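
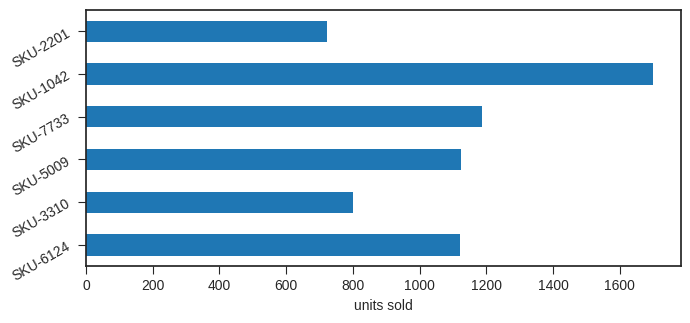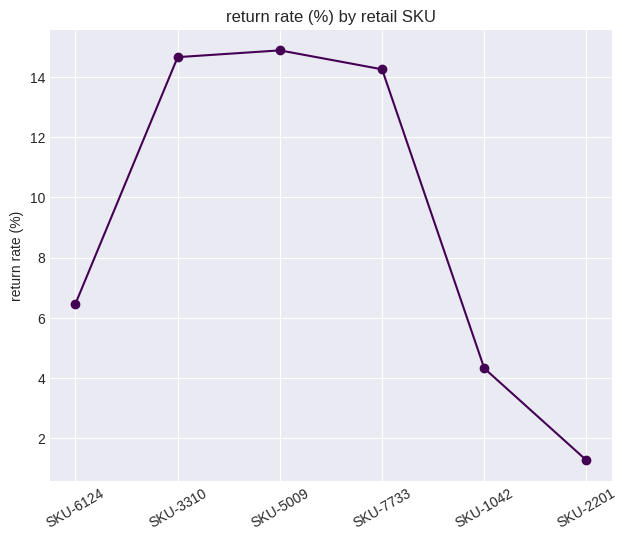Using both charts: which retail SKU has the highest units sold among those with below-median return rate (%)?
Chart 2 median return rate (%) ≈ 10; below-median retail SKUs: SKU-6124, SKU-1042, SKU-2201. Among those, SKU-1042 has the highest units sold (≈ 1600).

SKU-1042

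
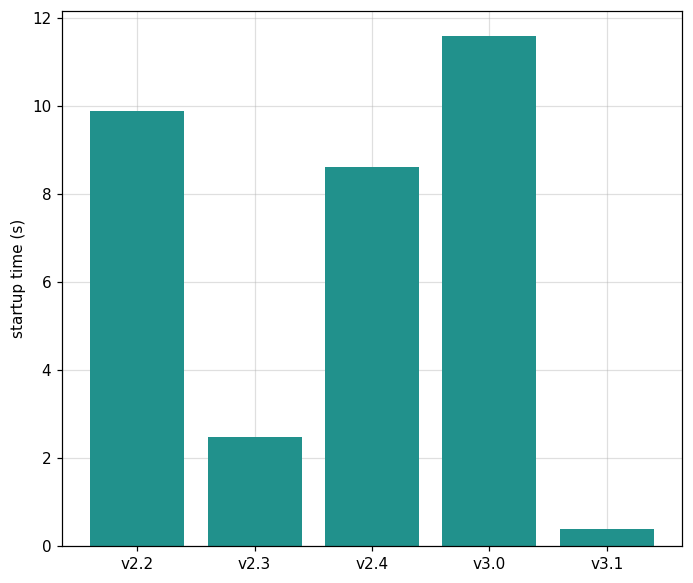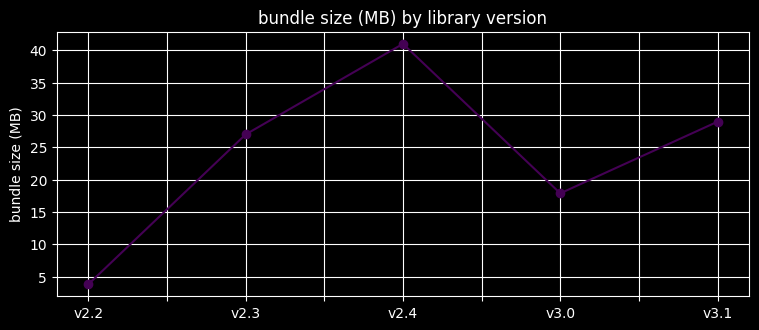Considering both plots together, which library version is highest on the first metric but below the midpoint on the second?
Chart 2 median bundle size (MB) ≈ 25; below-median library versions: v2.2, v3.0. Among those, v3.0 has the highest startup time (s) (≈ 12).

v3.0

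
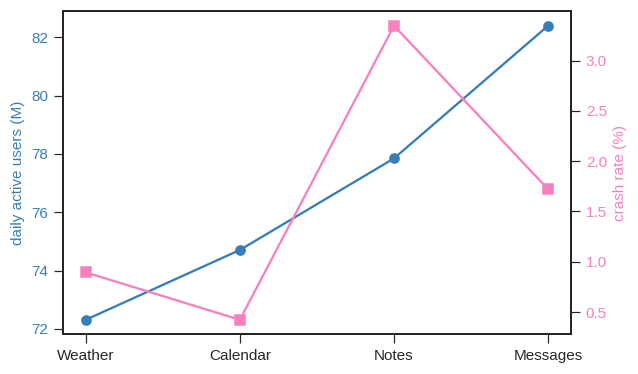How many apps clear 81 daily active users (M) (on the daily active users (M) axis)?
Above 81: Messages.

1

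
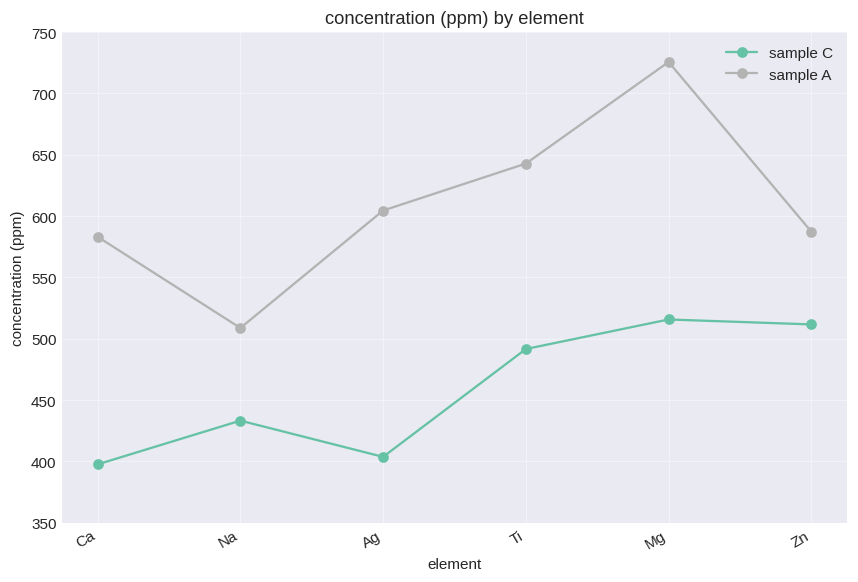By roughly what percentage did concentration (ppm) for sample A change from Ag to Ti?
Ag ≈ 600, Ti ≈ 650; (650 − 600) / 600 ≈ +8.3%.

≈ +8.3%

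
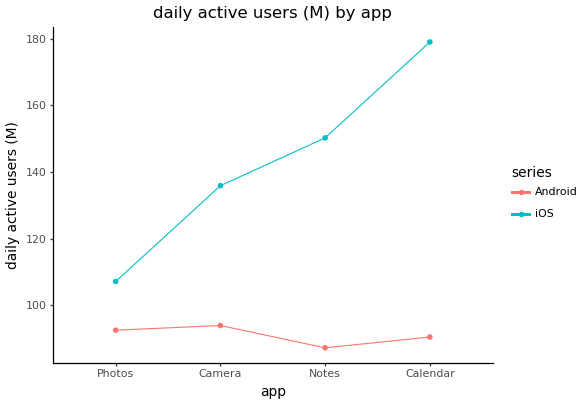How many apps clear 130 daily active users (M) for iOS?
3

Above 130: Camera, Notes, Calendar.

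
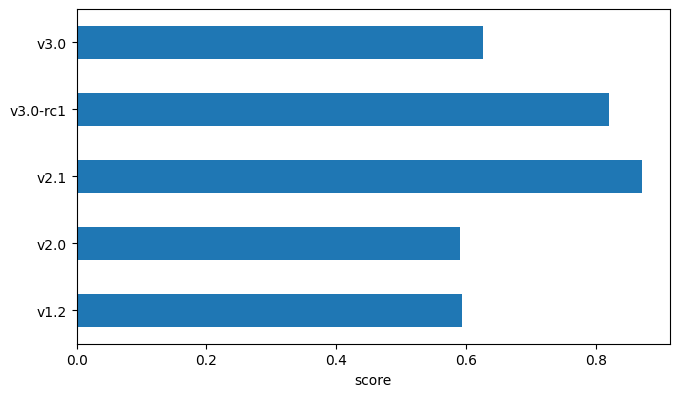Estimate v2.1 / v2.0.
≈ 1.5×

v2.1 ≈ 0.9, v2.0 ≈ 0.6; 0.9/0.6 ≈ 1.5.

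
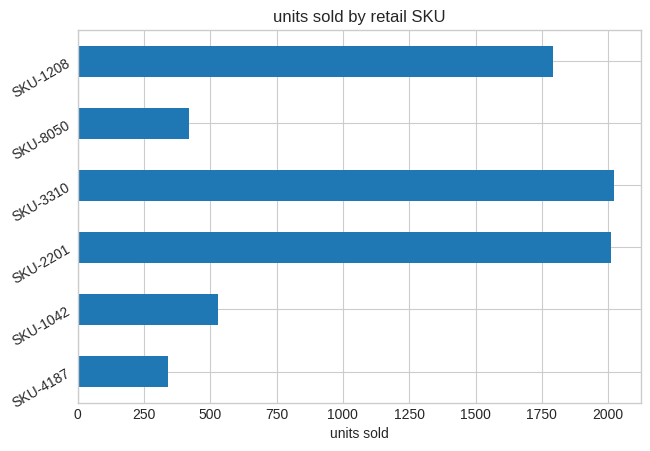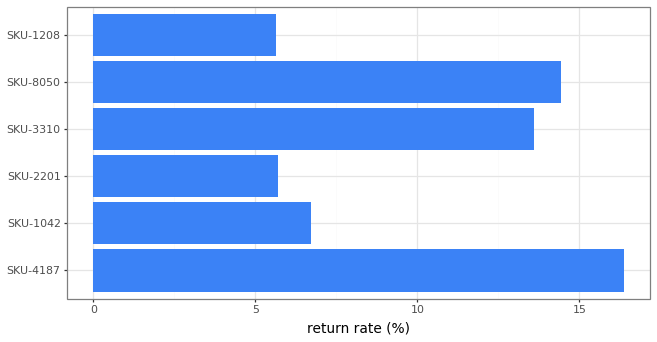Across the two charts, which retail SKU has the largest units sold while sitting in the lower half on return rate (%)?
SKU-2201

Chart 2 median return rate (%) ≈ 10; below-median retail SKUs: SKU-1042, SKU-2201, SKU-1208. Among those, SKU-2201 has the highest units sold (≈ 2000).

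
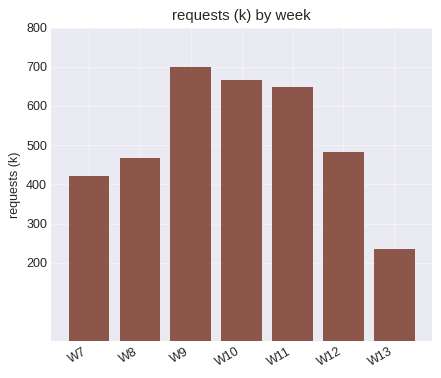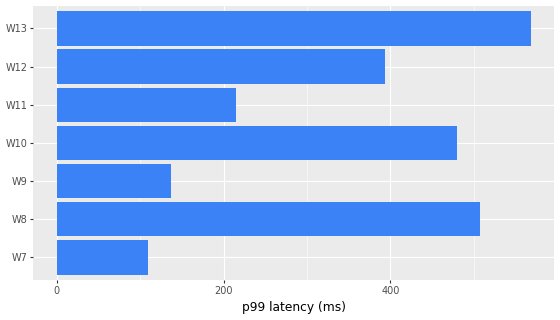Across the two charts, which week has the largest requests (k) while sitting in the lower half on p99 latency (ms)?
W9

Chart 2 median p99 latency (ms) ≈ 400; below-median weeks: W7, W9, W11. Among those, W9 has the highest requests (k) (≈ 700).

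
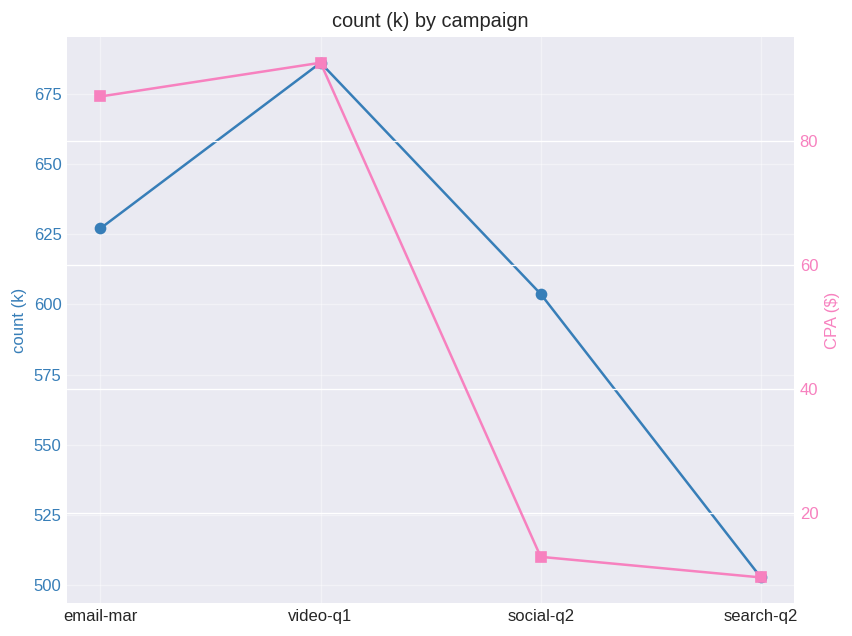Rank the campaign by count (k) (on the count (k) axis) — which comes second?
email-mar

Top 3 (on the count (k) axis): video-q1 ≈ 680, email-mar ≈ 620, social-q2 ≈ 600.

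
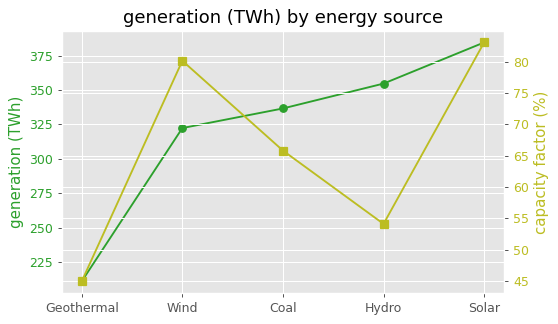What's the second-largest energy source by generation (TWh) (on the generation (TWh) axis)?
Hydro

Top 3 (on the generation (TWh) axis): Solar ≈ 380, Hydro ≈ 360, Coal ≈ 340.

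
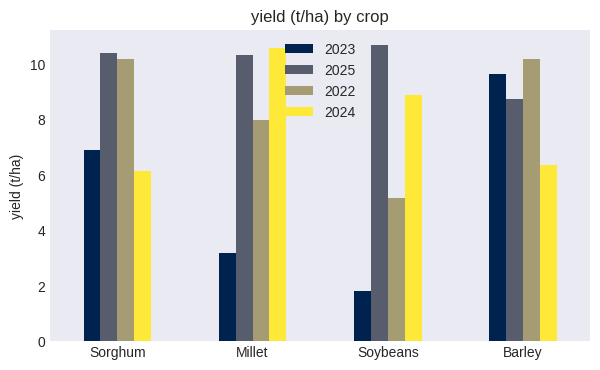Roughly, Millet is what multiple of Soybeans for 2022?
≈ 1.6×

Millet ≈ 8, Soybeans ≈ 5; 8/5 ≈ 1.6.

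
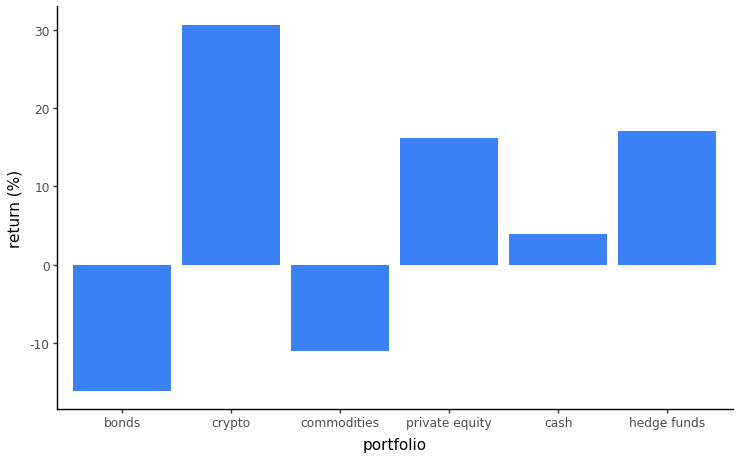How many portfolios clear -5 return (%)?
Above -5: crypto, private equity, cash, hedge funds.

4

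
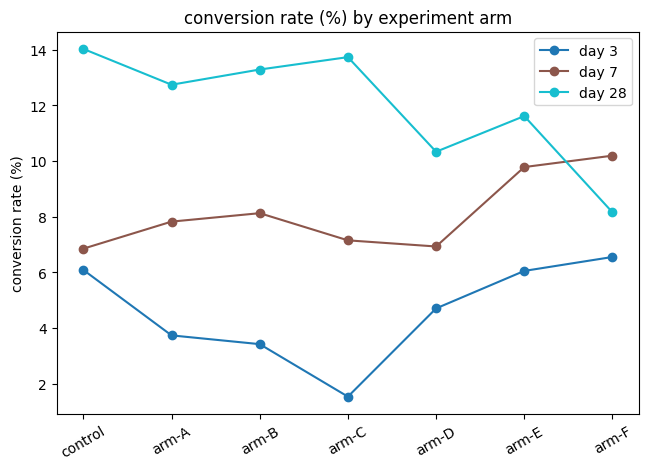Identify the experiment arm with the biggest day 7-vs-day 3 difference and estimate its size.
arm-C, ≈ 6 %

arm-C: day 7 ≈ 8, day 3 ≈ 2 → gap ≈ 6. Next-largest (arm-B) is only ≈ 4.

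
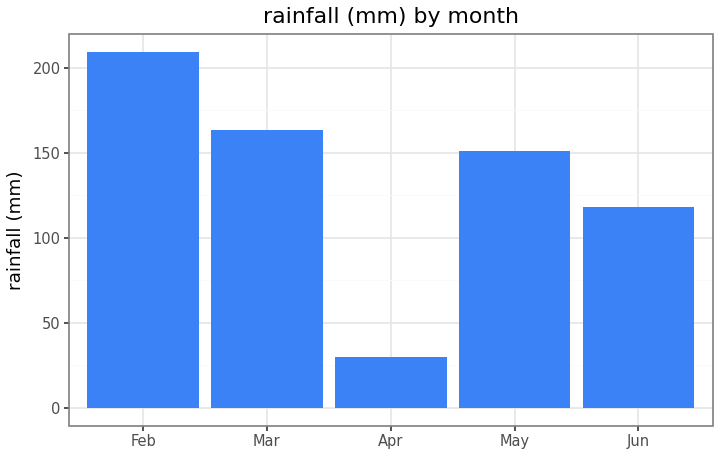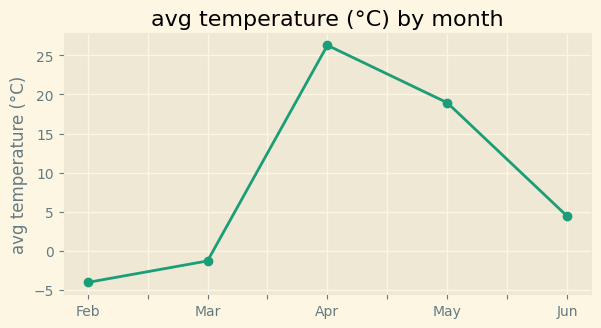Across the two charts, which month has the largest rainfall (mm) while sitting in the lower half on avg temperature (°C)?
Feb

Chart 2 median avg temperature (°C) ≈ 5; below-median months: Feb, Mar. Among those, Feb has the highest rainfall (mm) (≈ 200).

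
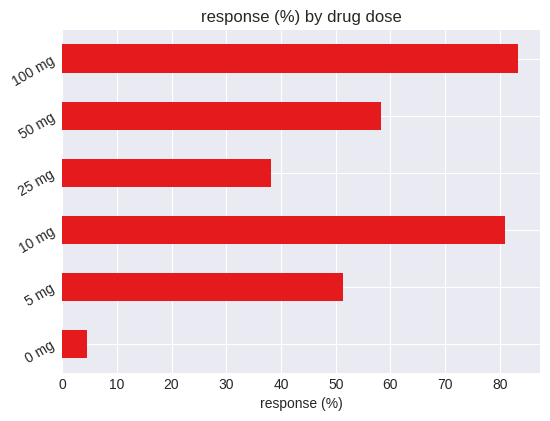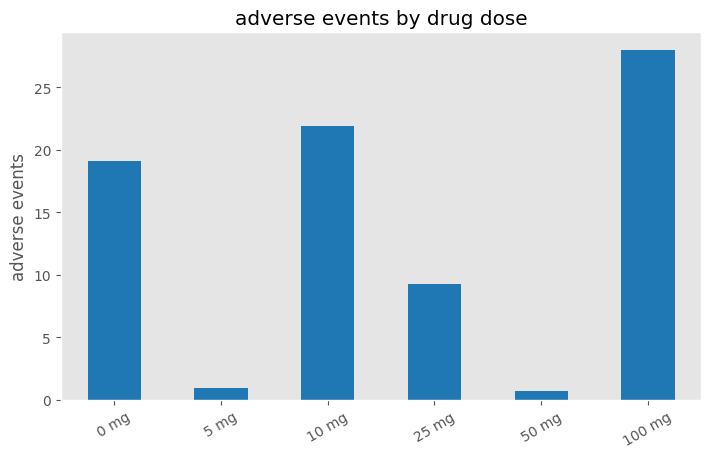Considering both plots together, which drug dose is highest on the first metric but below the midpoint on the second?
50 mg

Chart 2 median adverse events ≈ 15; below-median drug doses: 5 mg, 25 mg, 50 mg. Among those, 50 mg has the highest response (%) (≈ 60).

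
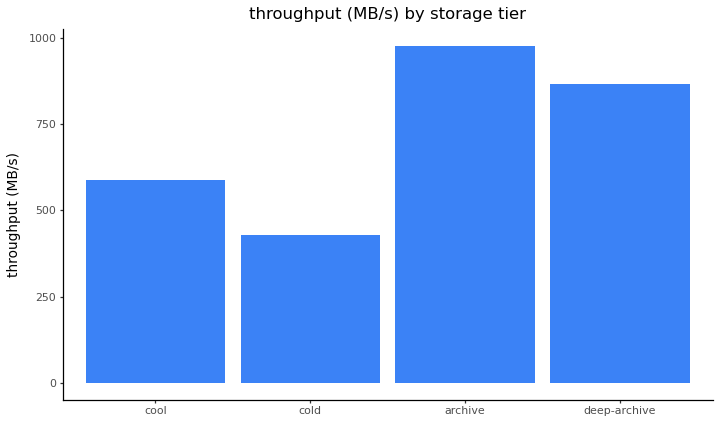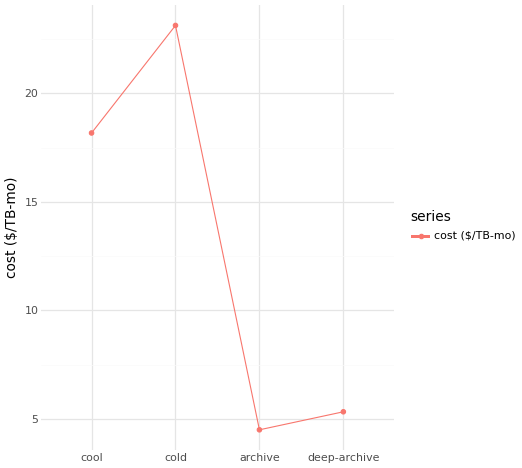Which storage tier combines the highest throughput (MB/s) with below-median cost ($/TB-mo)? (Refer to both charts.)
Chart 2 median cost ($/TB-mo) ≈ 10; below-median storage tiers: archive, deep-archive. Among those, archive has the highest throughput (MB/s) (≈ 1000).

archive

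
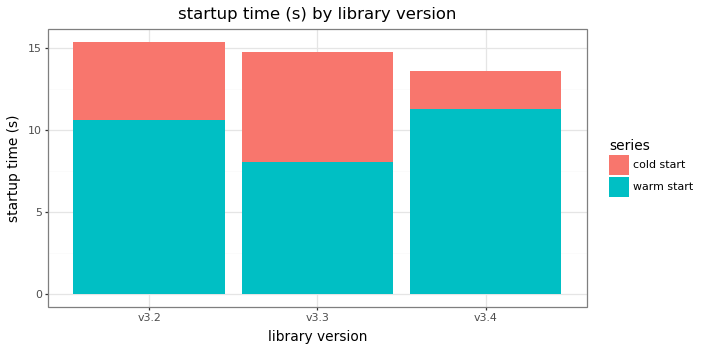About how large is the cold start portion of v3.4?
≈ 2

cold start top ≈ 14, bottom ≈ 12; segment ≈ 2.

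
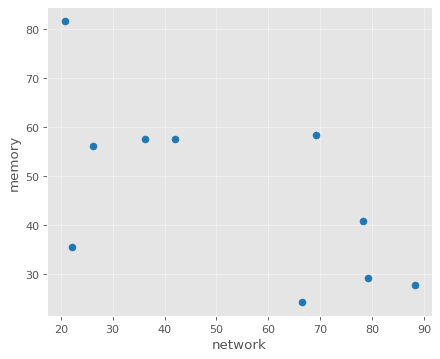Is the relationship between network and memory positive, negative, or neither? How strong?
Points are negatively correlated; moderate (|r| ≈ 0.6).

negative, moderate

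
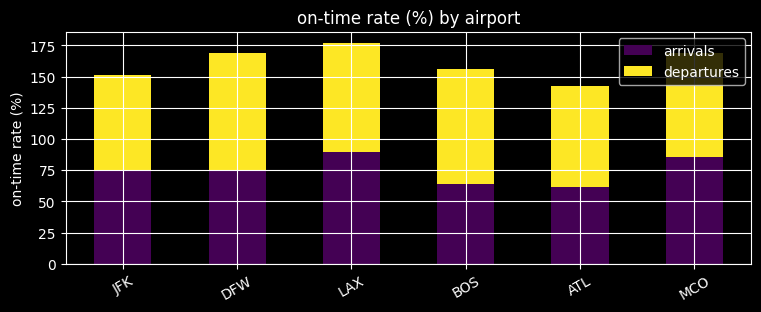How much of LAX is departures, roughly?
departures top ≈ 180, bottom ≈ 80; segment ≈ 100.

≈ 100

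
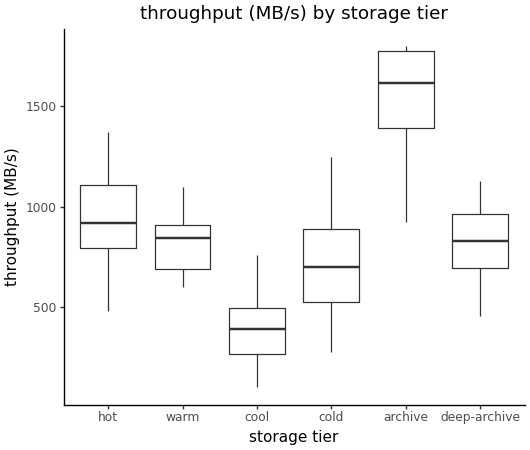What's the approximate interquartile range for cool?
≈ 200

Q3 ≈ 500, Q1 ≈ 300; IQR ≈ 200.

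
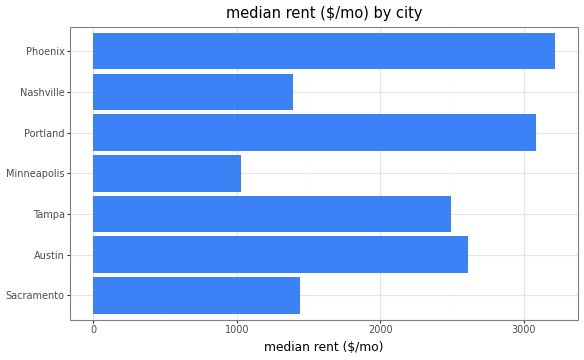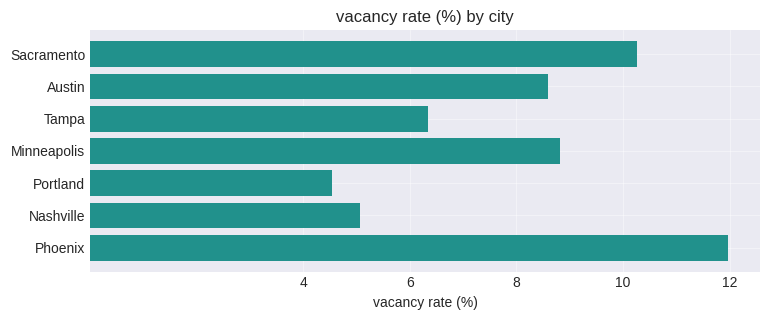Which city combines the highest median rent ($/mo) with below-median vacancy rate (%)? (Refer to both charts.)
Portland

Chart 2 median vacancy rate (%) ≈ 8; below-median cities: Tampa, Portland, Nashville. Among those, Portland has the highest median rent ($/mo) (≈ 3000).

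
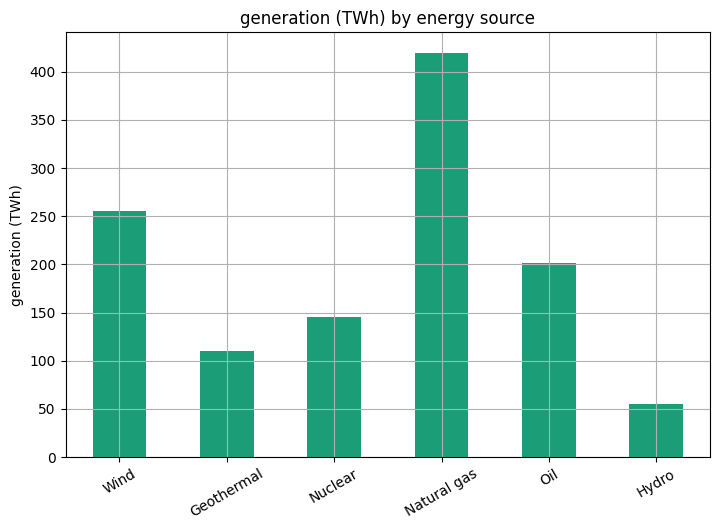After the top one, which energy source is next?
Wind

Top 3: Natural gas ≈ 400, Wind ≈ 250, Oil ≈ 200.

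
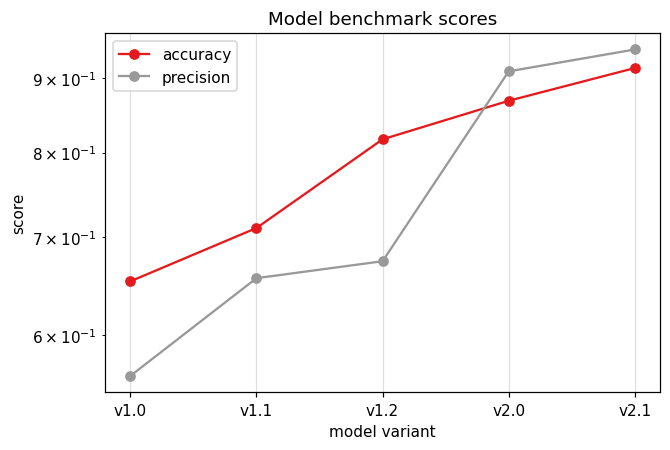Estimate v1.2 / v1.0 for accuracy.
v1.2 ≈ 0.80, v1.0 ≈ 0.65; 0.80/0.65 ≈ 1.23.

≈ 1.23×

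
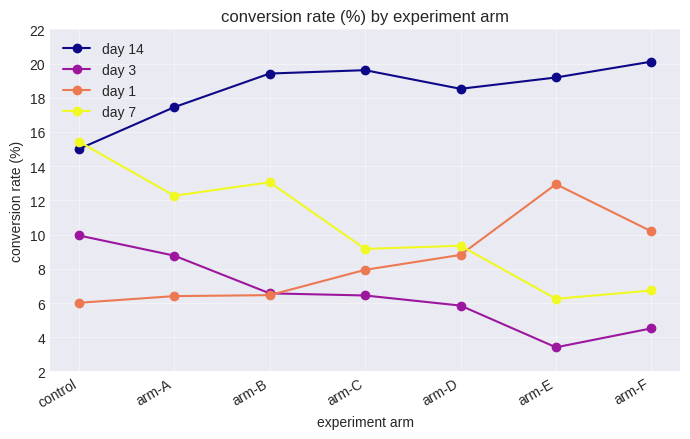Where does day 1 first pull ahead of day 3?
arm-B: day 1 ≈ 6 vs day 3 ≈ 6 (not yet); arm-C: day 1 ≈ 8 vs day 3 ≈ 6 (first crossover).

arm-C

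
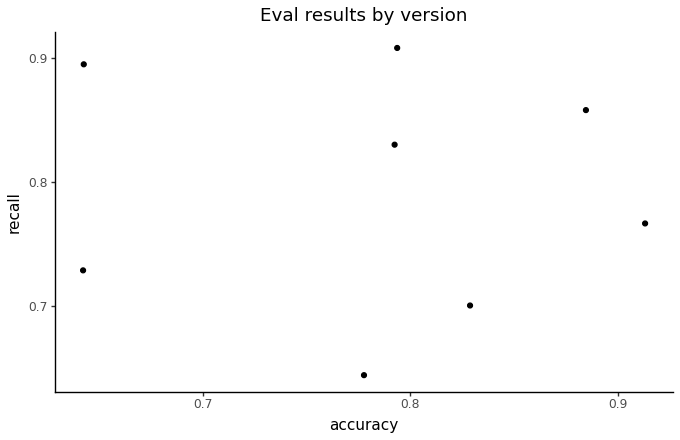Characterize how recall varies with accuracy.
no clear correlation

Points are roughly uncorrelated; weak (|r| ≈ 0.1).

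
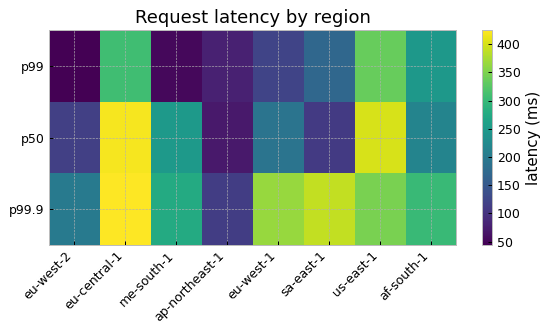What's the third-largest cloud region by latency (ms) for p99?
Top 4 for p99: us-east-1 ≈ 350, eu-central-1 ≈ 300, af-south-1 ≈ 250, sa-east-1 ≈ 150.

af-south-1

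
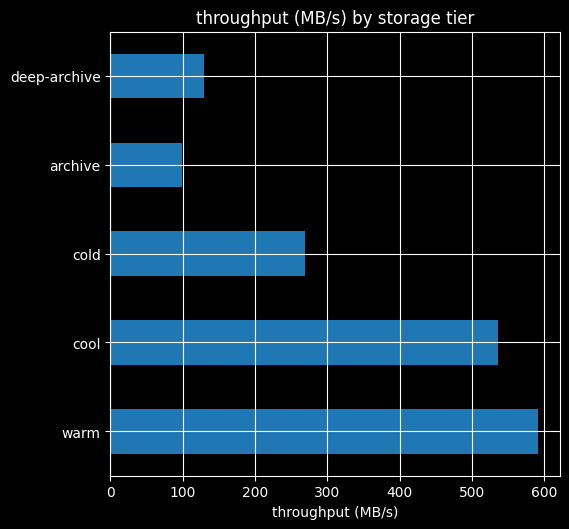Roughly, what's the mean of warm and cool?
(600 + 550) / 2 ≈ 575.

≈ 575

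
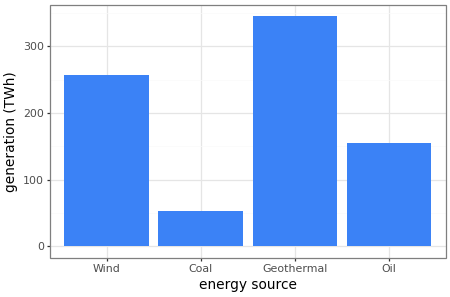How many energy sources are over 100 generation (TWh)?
3

Above 100: Wind, Geothermal, Oil.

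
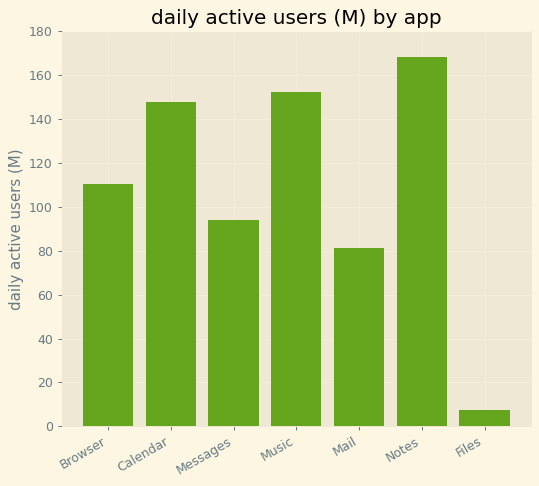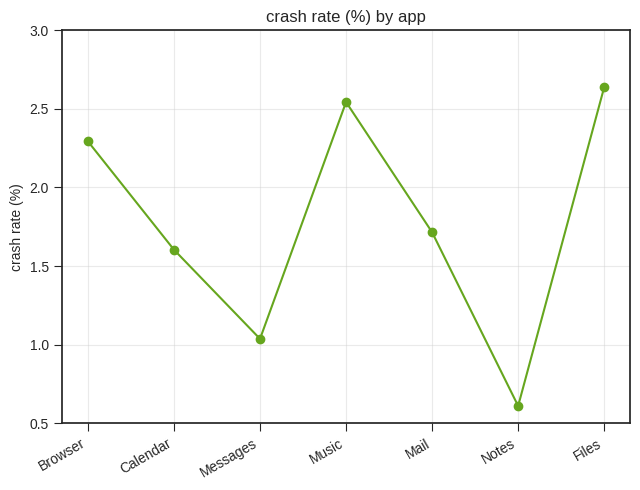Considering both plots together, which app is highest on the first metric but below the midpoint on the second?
Chart 2 median crash rate (%) ≈ 1.5; below-median apps: Calendar, Messages, Notes. Among those, Notes has the highest daily active users (M) (≈ 160).

Notes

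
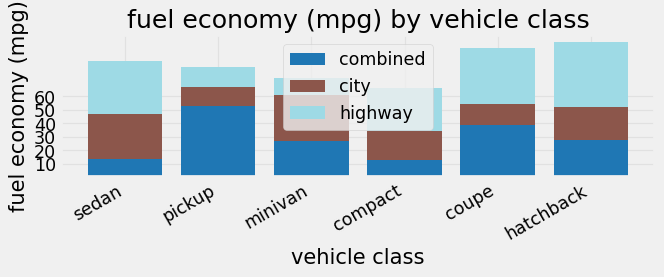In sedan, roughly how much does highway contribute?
highway top ≈ 90, bottom ≈ 50; segment ≈ 40.

≈ 40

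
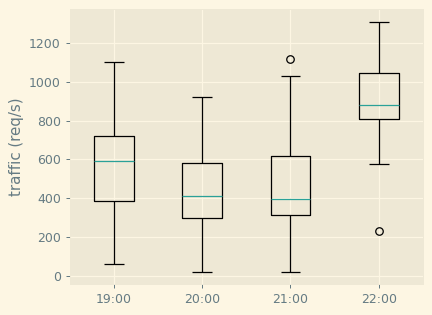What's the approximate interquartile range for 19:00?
Q3 ≈ 700, Q1 ≈ 400; IQR ≈ 300.

≈ 300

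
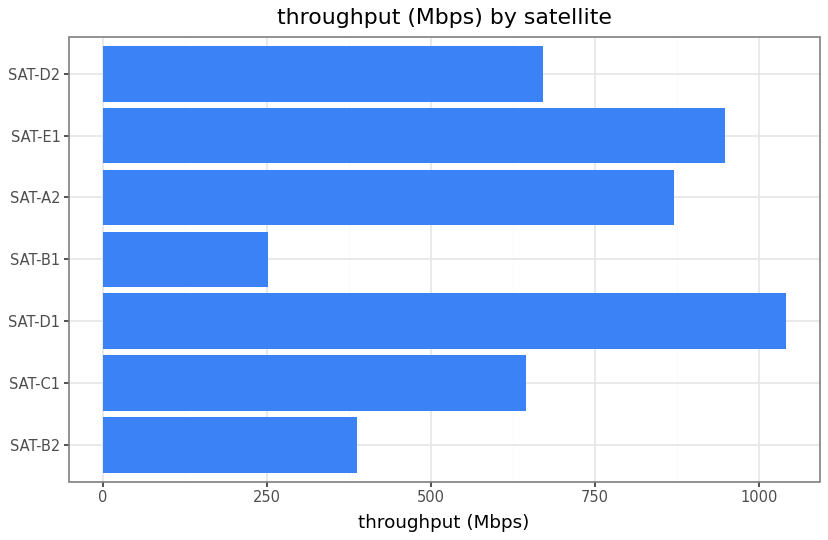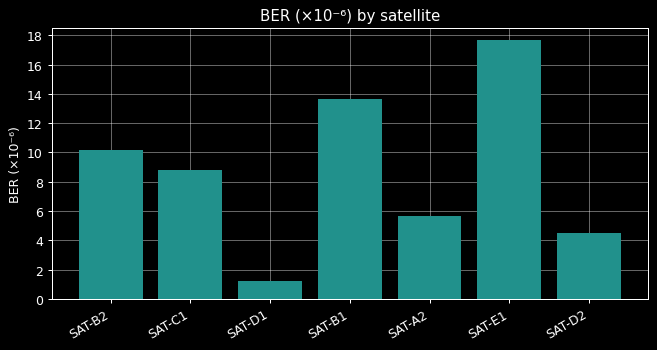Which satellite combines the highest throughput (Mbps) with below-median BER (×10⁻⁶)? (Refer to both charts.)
SAT-D1

Chart 2 median BER (×10⁻⁶) ≈ 8; below-median satellites: SAT-D1, SAT-A2, SAT-D2. Among those, SAT-D1 has the highest throughput (Mbps) (≈ 1000).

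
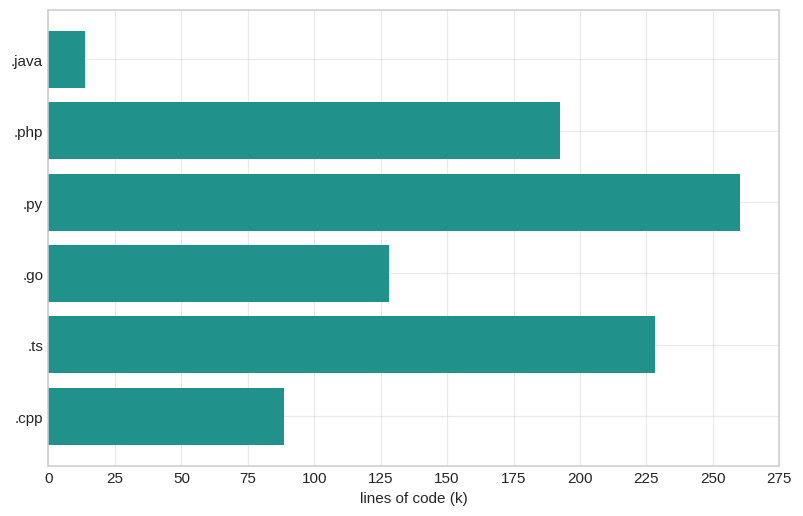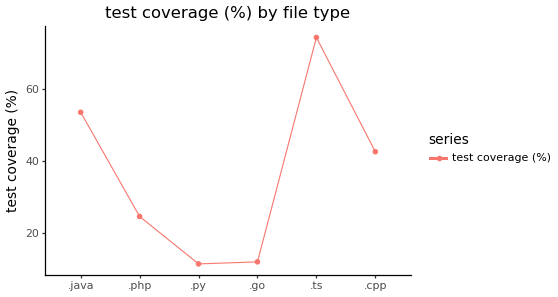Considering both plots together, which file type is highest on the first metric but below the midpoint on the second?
.py

Chart 2 median test coverage (%) ≈ 30; below-median file types: .php, .py, .go. Among those, .py has the highest lines of code (k) (≈ 250).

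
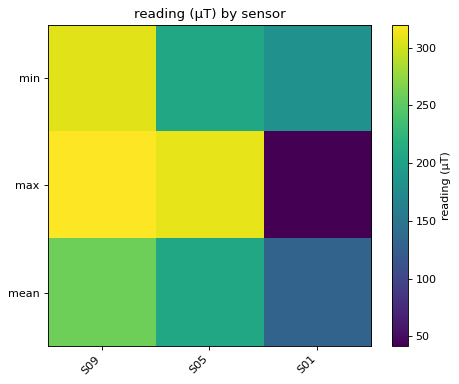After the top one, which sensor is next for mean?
S05

Top 3 for mean: S09 ≈ 250, S05 ≈ 200, S01 ≈ 125.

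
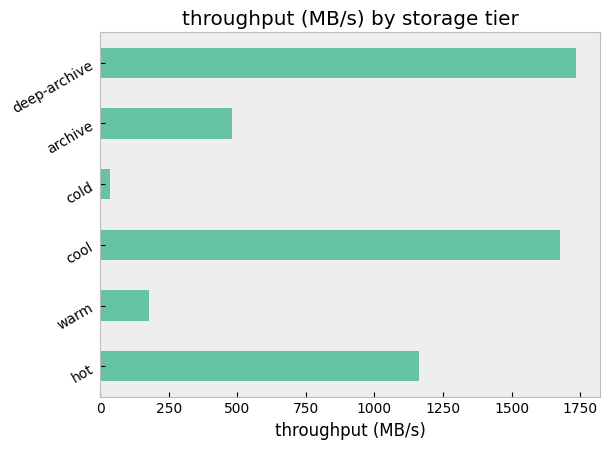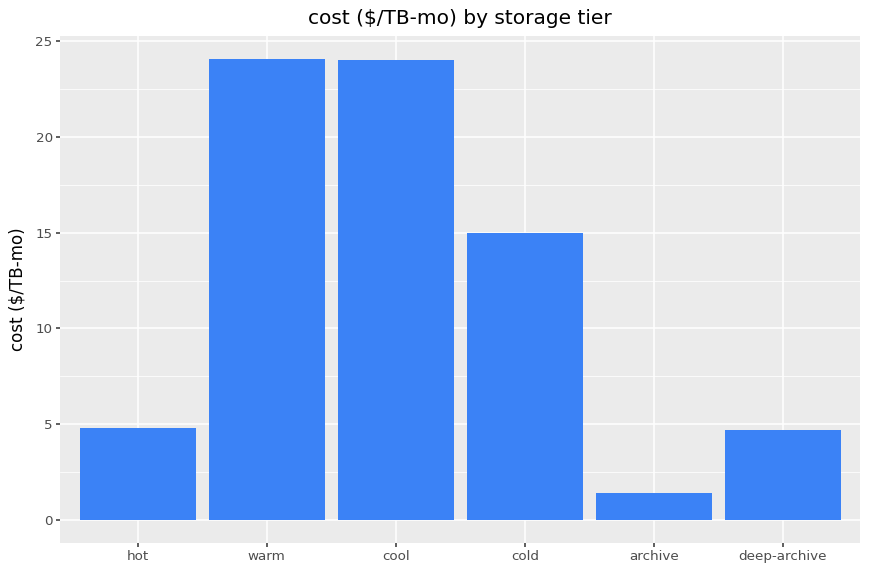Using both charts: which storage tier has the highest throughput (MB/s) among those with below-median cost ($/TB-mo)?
deep-archive

Chart 2 median cost ($/TB-mo) ≈ 10; below-median storage tiers: hot, archive, deep-archive. Among those, deep-archive has the highest throughput (MB/s) (≈ 1800).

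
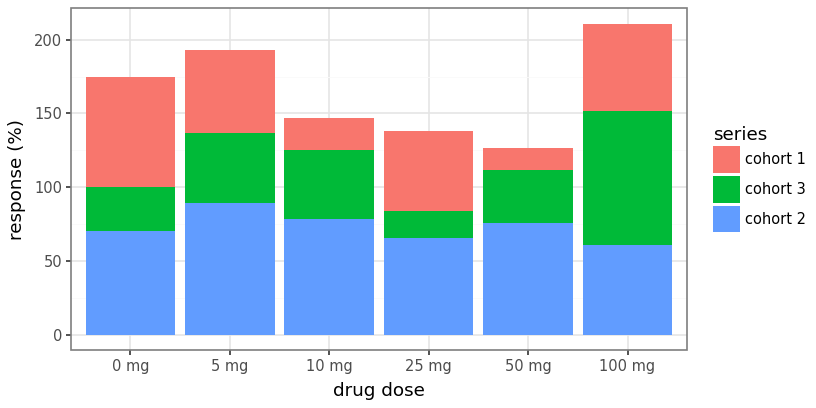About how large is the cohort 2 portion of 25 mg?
≈ 60

cohort 2 top ≈ 60, bottom ≈ 0; segment ≈ 60.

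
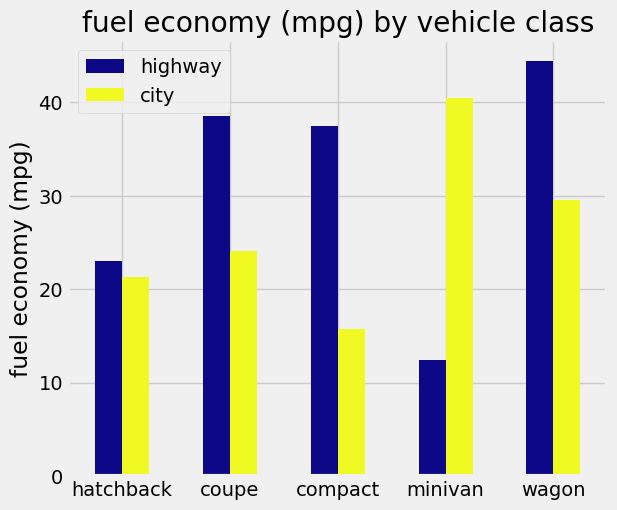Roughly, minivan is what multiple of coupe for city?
minivan ≈ 40, coupe ≈ 25; 40/25 ≈ 1.6.

≈ 1.6×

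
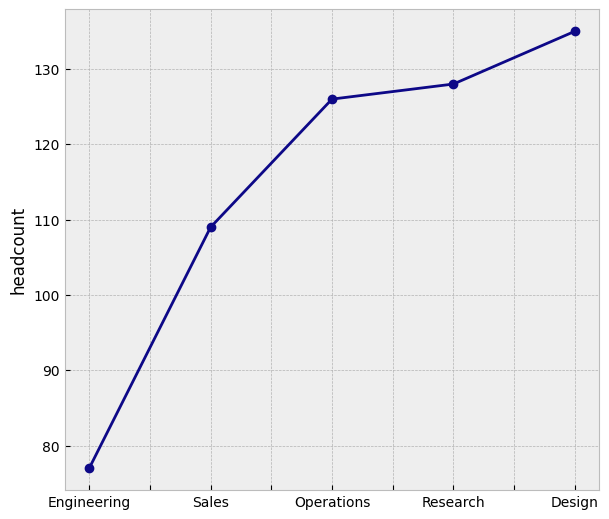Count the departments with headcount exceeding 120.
3

Above 120: Operations, Research, Design.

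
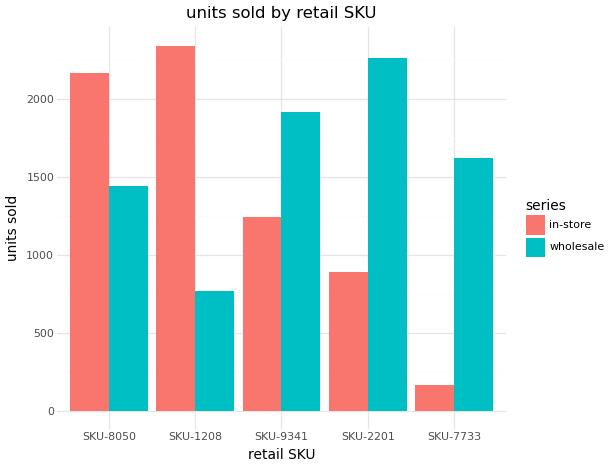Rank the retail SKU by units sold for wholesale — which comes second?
Top 3 for wholesale: SKU-2201 ≈ 2200, SKU-9341 ≈ 2000, SKU-7733 ≈ 1600.

SKU-9341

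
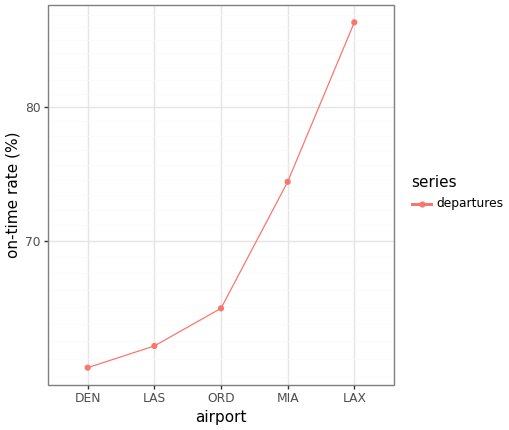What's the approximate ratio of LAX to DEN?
≈ 1.42×

LAX ≈ 85, DEN ≈ 60; 85/60 ≈ 1.42.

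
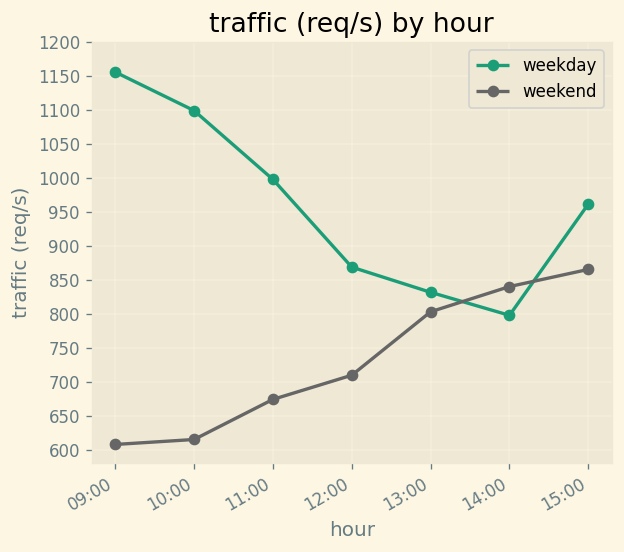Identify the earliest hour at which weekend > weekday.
13:00: weekend ≈ 800 vs weekday ≈ 850 (not yet); 14:00: weekend ≈ 850 vs weekday ≈ 800 (first crossover).

14:00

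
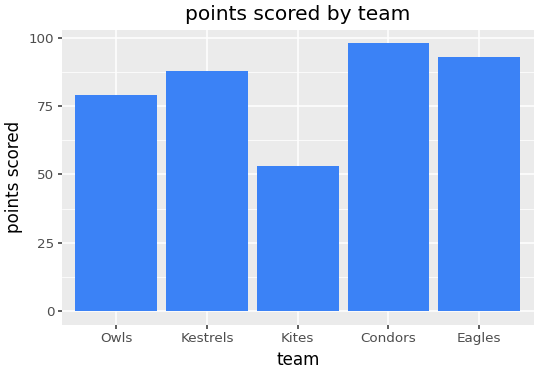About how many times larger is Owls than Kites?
≈ 1.6×

Owls ≈ 80, Kites ≈ 50; 80/50 ≈ 1.6.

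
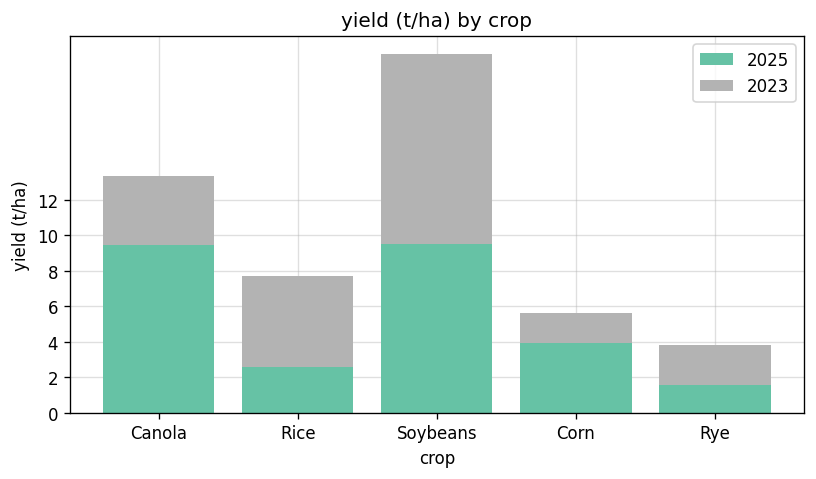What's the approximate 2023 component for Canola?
2023 top ≈ 14, bottom ≈ 10; segment ≈ 4.

≈ 4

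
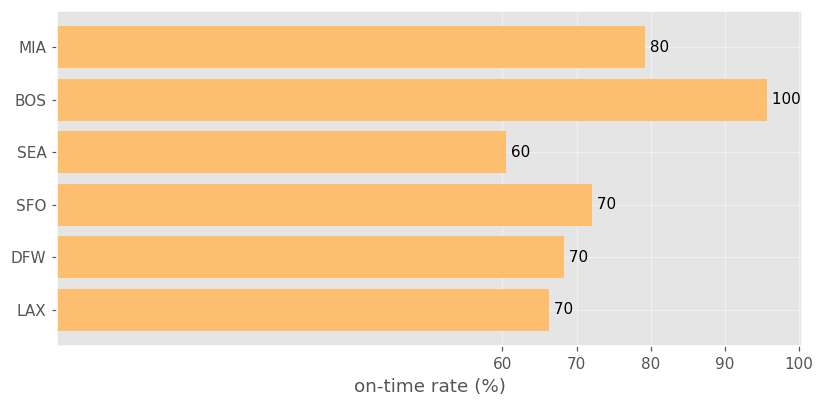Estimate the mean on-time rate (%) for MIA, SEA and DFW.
≈ 70

(80 + 60 + 70) / 3 ≈ 70.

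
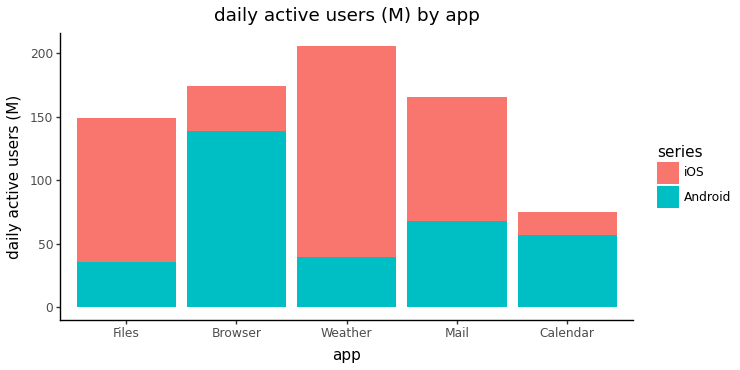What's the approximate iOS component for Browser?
≈ 40

iOS top ≈ 180, bottom ≈ 140; segment ≈ 40.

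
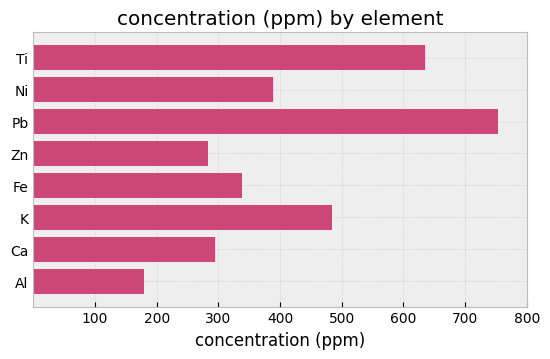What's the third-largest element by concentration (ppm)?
Top 4: Pb ≈ 800, Ti ≈ 600, K ≈ 500, Ni ≈ 400.

K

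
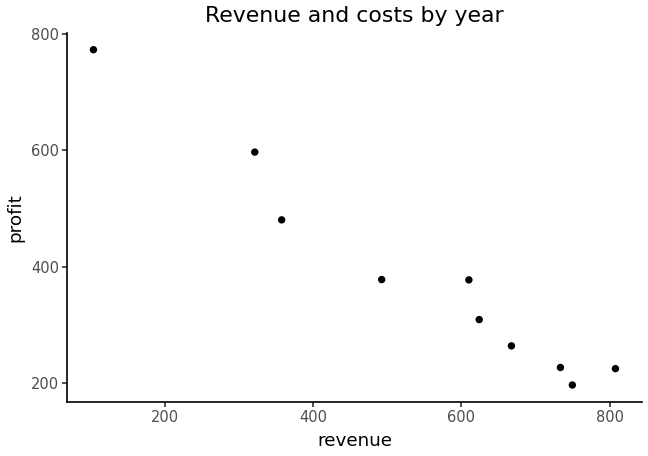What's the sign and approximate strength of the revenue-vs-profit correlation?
negative, strong

Points are negatively correlated; strong (|r| ≈ 1.0).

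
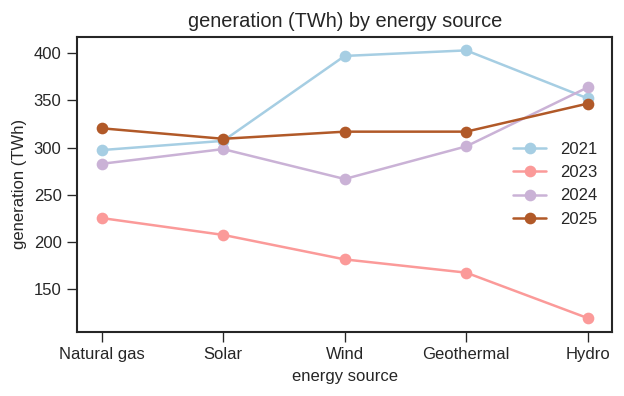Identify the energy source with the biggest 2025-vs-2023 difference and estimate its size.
Hydro: 2025 ≈ 350, 2023 ≈ 125 → gap ≈ 225. Next-largest (Geothermal) is only ≈ 150.

Hydro, ≈ 225 TWh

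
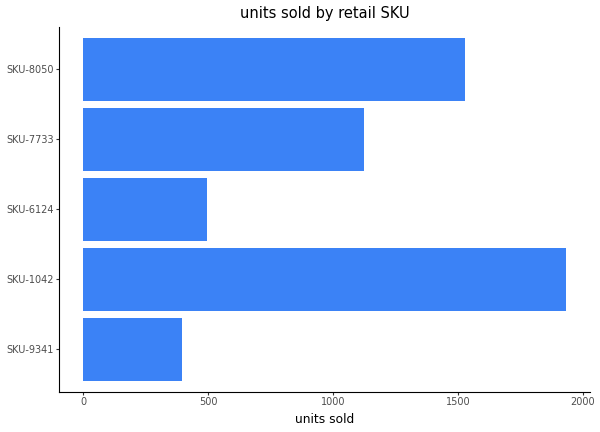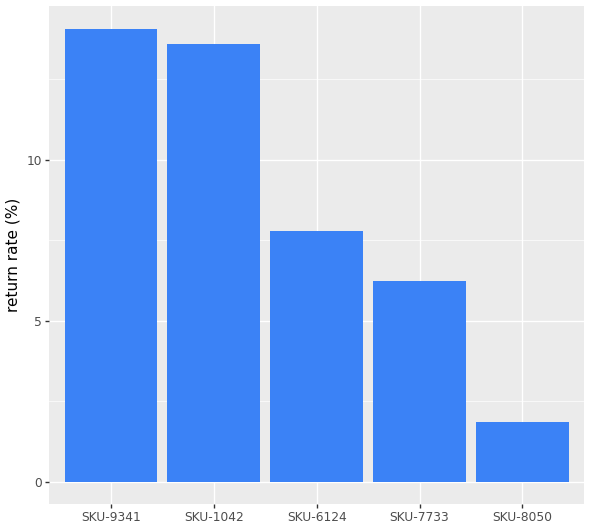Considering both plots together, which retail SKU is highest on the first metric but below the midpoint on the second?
Chart 2 median return rate (%) ≈ 8; below-median retail SKUs: SKU-7733, SKU-8050. Among those, SKU-8050 has the highest units sold (≈ 1600).

SKU-8050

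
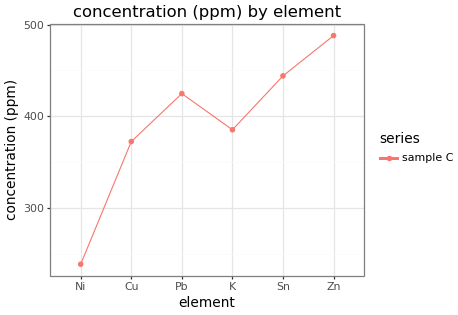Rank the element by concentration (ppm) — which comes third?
Pb

Top 4: Zn ≈ 500, Sn ≈ 450, Pb ≈ 425, K ≈ 375.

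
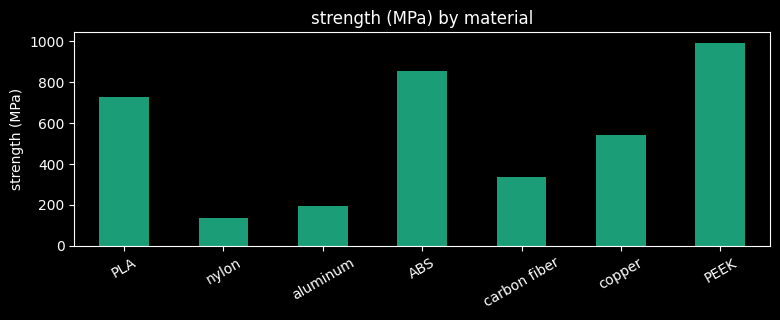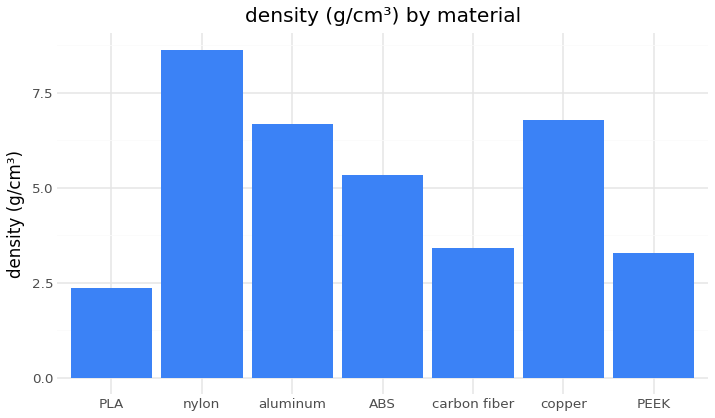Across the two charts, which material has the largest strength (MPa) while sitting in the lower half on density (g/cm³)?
Chart 2 median density (g/cm³) ≈ 5; below-median materials: PLA, carbon fiber, PEEK. Among those, PEEK has the highest strength (MPa) (≈ 1000).

PEEK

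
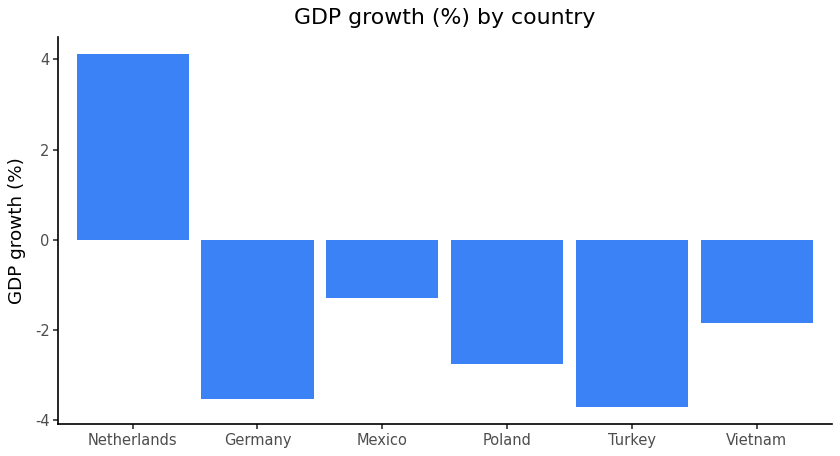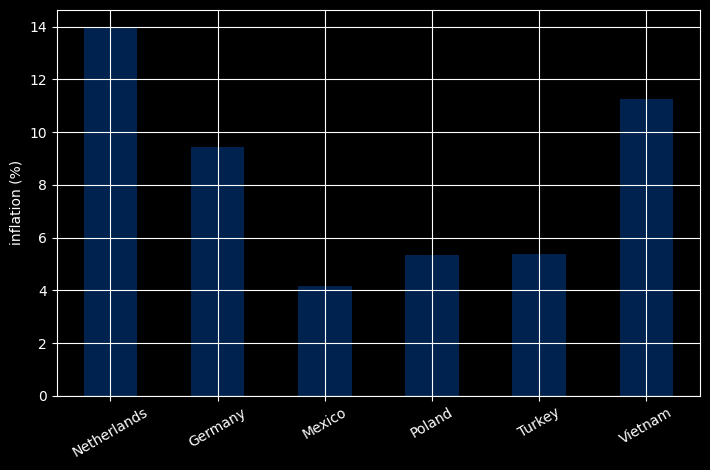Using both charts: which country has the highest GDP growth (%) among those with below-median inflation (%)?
Mexico

Chart 2 median inflation (%) ≈ 8; below-median countries: Mexico, Poland, Turkey. Among those, Mexico has the highest GDP growth (%) (≈ -1.5).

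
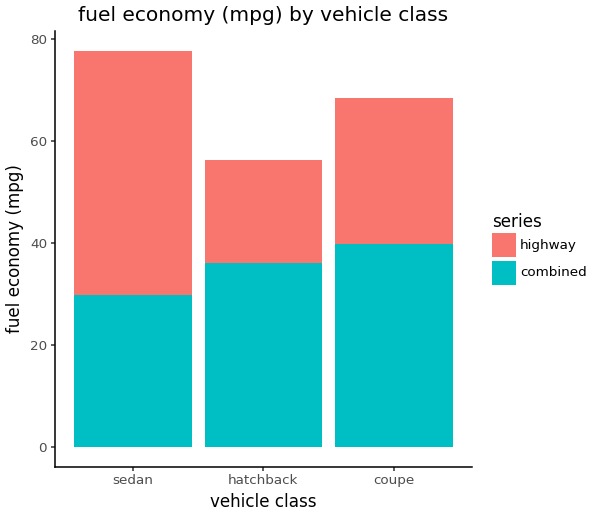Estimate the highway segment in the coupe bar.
≈ 30

highway top ≈ 70, bottom ≈ 40; segment ≈ 30.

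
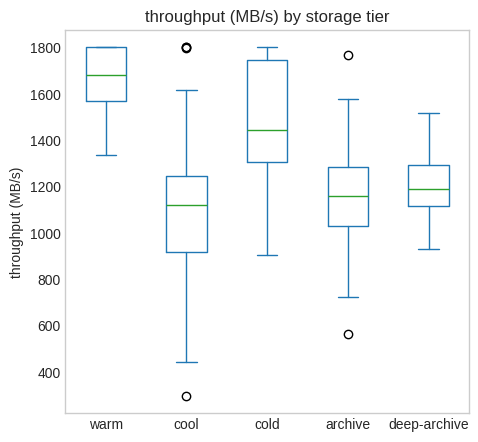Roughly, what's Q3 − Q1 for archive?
≈ 250

Q3 ≈ 1300, Q1 ≈ 1050; IQR ≈ 250.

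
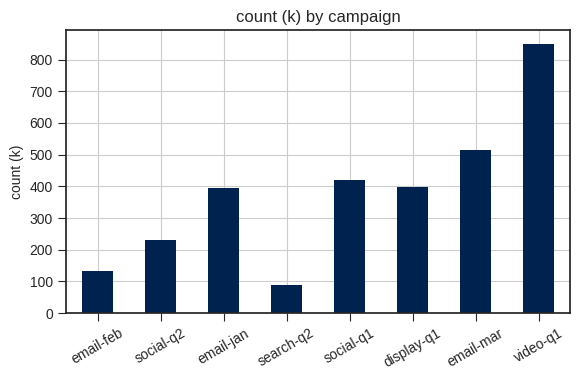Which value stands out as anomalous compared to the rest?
video-q1

video-q1 ≈ 800; the rest sit between ≈ 100 and ≈ 500.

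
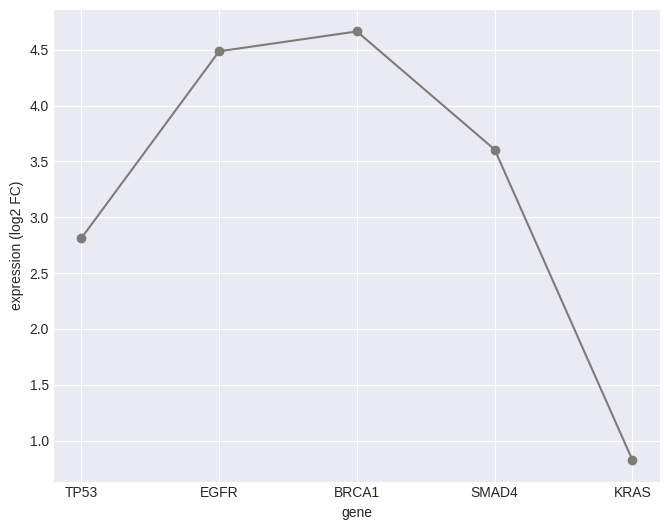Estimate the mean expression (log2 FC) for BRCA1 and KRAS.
(4.5 + 1.0) / 2 ≈ 2.75.

≈ 2.75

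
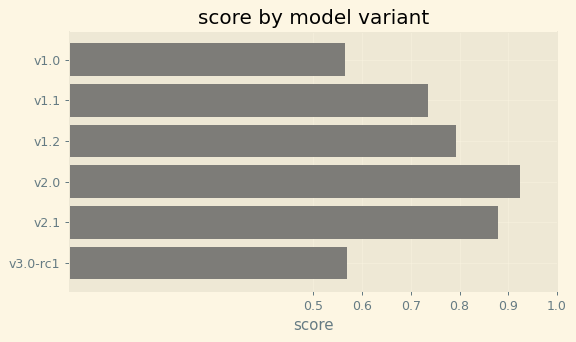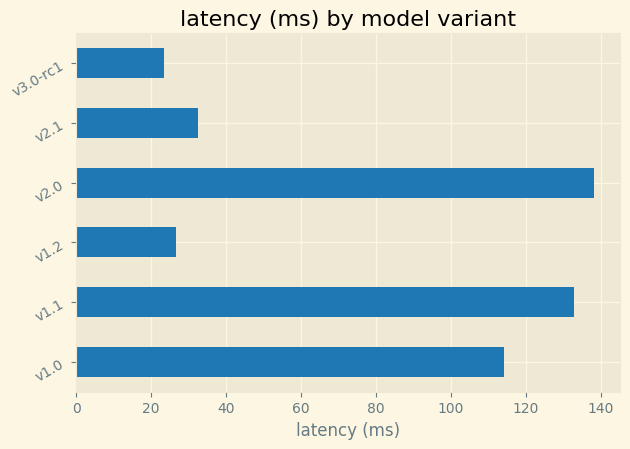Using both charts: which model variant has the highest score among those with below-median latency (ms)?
Chart 2 median latency (ms) ≈ 80; below-median model variants: v1.2, v2.1, v3.0-rc1. Among those, v2.1 has the highest score (≈ 0.9).

v2.1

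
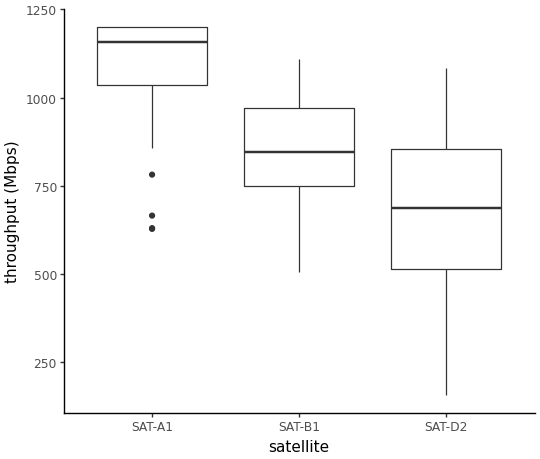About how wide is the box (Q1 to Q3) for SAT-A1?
Q3 ≈ 1200, Q1 ≈ 1050; IQR ≈ 150.

≈ 150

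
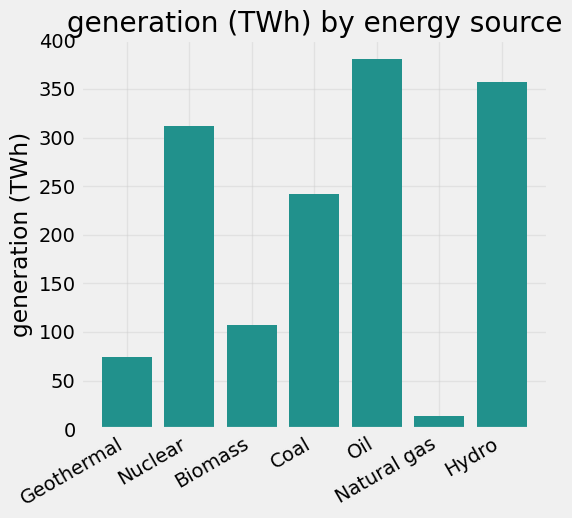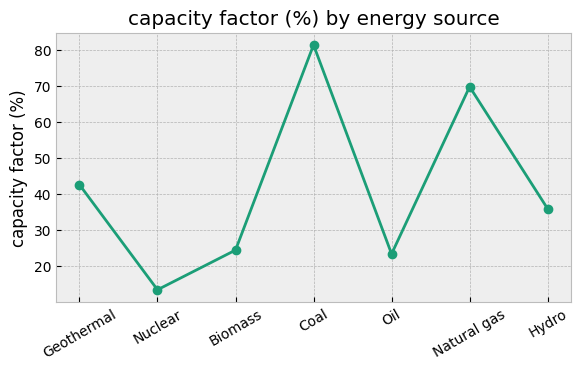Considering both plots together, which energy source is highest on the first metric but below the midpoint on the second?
Chart 2 median capacity factor (%) ≈ 40; below-median energy sources: Nuclear, Biomass, Oil. Among those, Oil has the highest generation (TWh) (≈ 400).

Oil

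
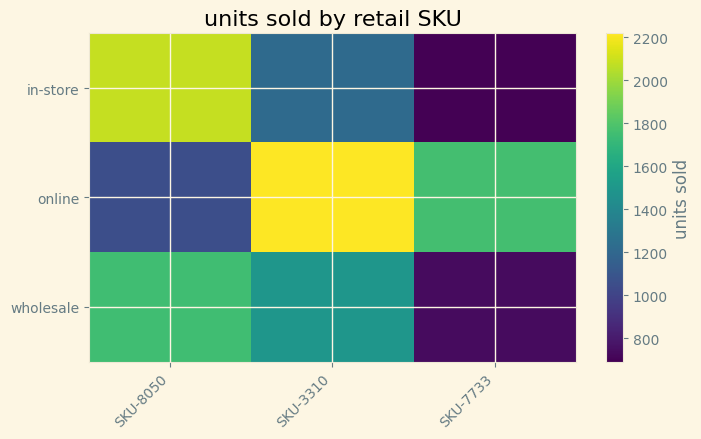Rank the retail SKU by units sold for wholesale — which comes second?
Top 3 for wholesale: SKU-8050 ≈ 1800, SKU-3310 ≈ 1400, SKU-7733 ≈ 800.

SKU-3310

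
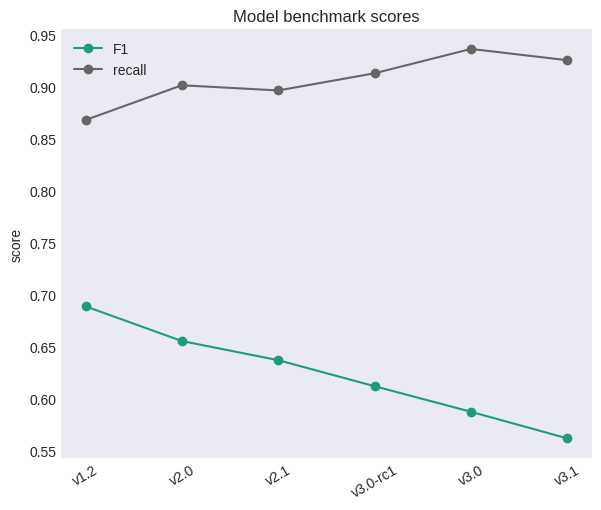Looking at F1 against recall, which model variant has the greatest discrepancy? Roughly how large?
v3.1: F1 ≈ 0.55, recall ≈ 0.95 → gap ≈ 0.40. Next-largest (v3.0) is only ≈ 0.35.

v3.1, ≈ 0.40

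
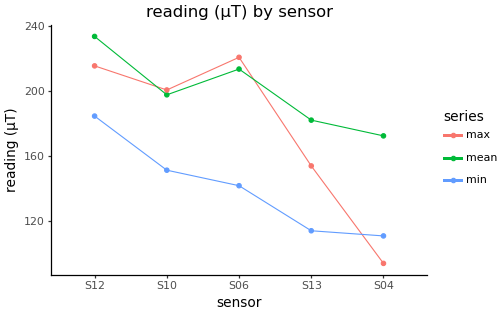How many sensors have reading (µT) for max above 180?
Above 180: S12, S10, S06.

3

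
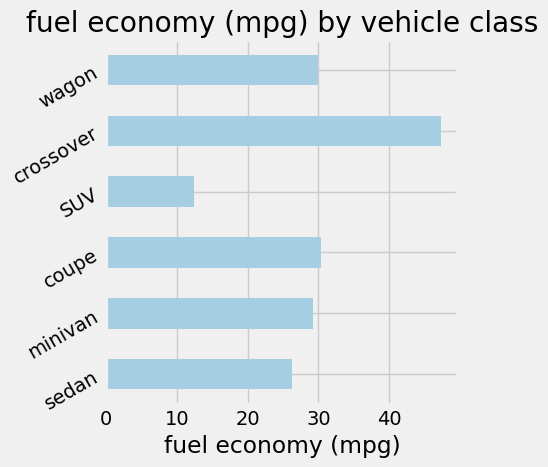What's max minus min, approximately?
≈ 35

Max crossover ≈ 45, min SUV ≈ 10; range ≈ 35.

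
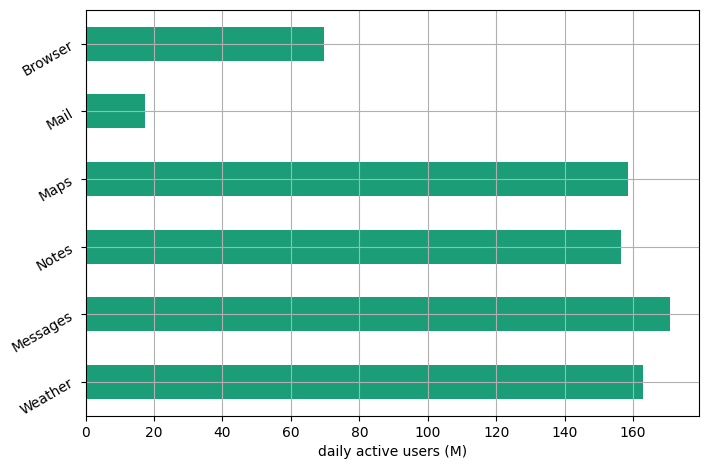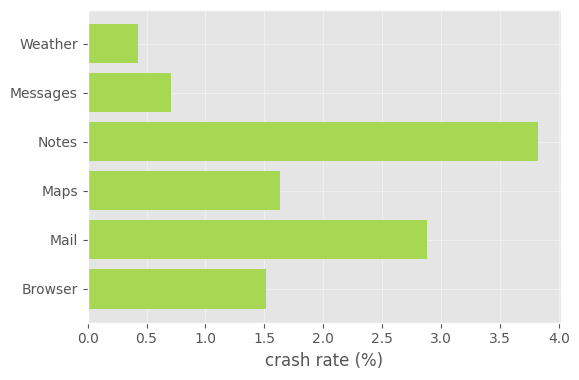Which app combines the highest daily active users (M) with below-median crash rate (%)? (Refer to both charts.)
Messages

Chart 2 median crash rate (%) ≈ 1.5; below-median apps: Weather, Messages, Browser. Among those, Messages has the highest daily active users (M) (≈ 180).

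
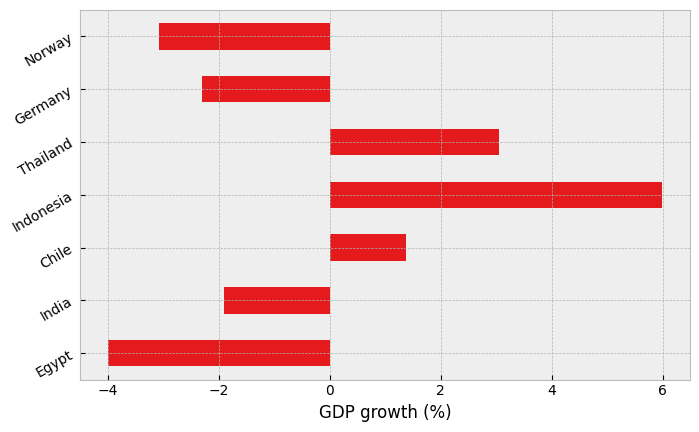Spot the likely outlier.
Indonesia

Indonesia ≈ 6; the rest sit between ≈ -4 and ≈ 3.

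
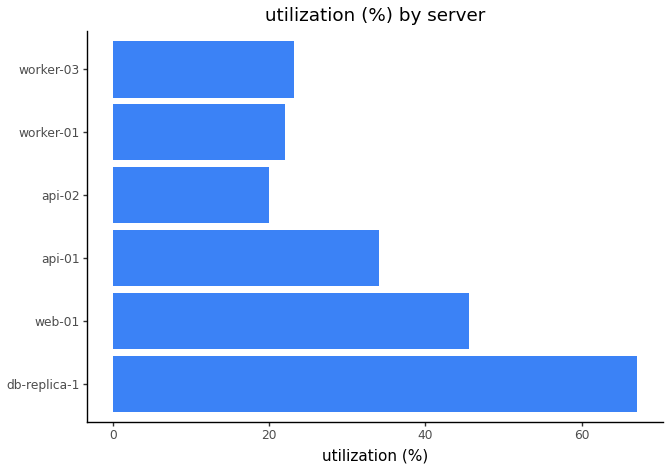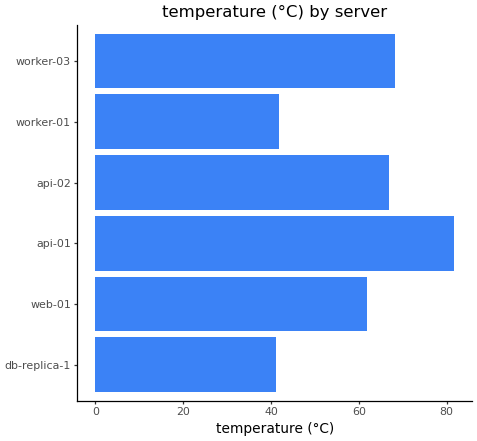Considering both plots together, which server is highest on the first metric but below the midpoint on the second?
Chart 2 median temperature (°C) ≈ 60; below-median servers: db-replica-1, web-01, worker-01. Among those, db-replica-1 has the highest utilization (%) (≈ 70).

db-replica-1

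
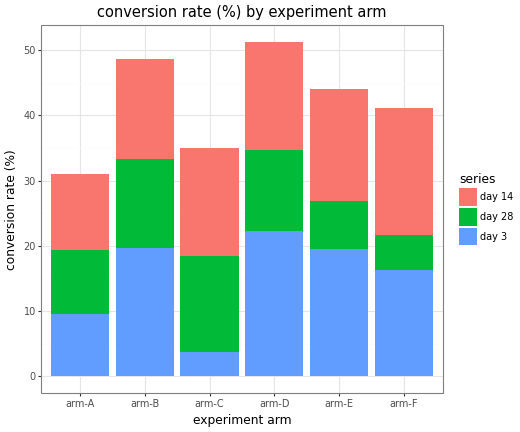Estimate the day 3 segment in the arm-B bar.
≈ 20

day 3 top ≈ 20, bottom ≈ 0; segment ≈ 20.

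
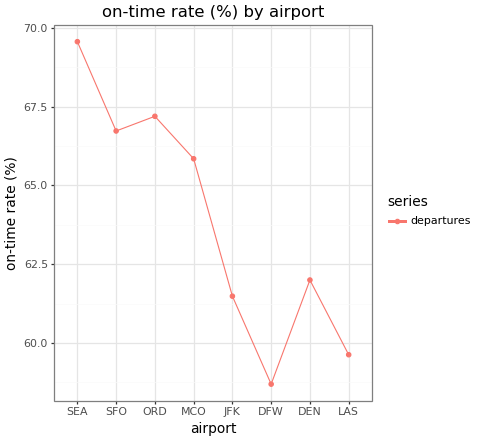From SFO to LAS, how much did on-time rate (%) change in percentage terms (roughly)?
≈ -10.4%

SFO ≈ 67, LAS ≈ 60; (60 − 67) / 67 ≈ -10.4%.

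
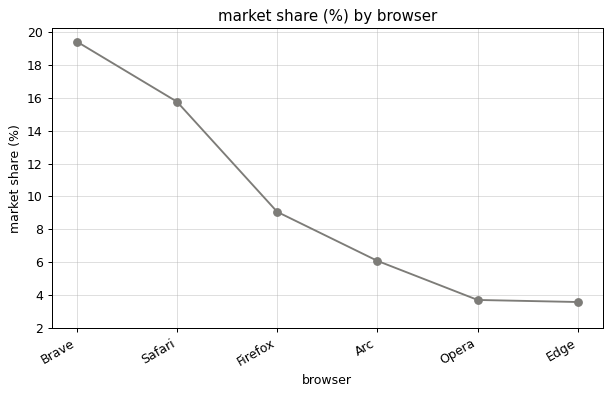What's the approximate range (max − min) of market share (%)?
Max Brave ≈ 20, min Edge ≈ 4; range ≈ 16.

≈ 16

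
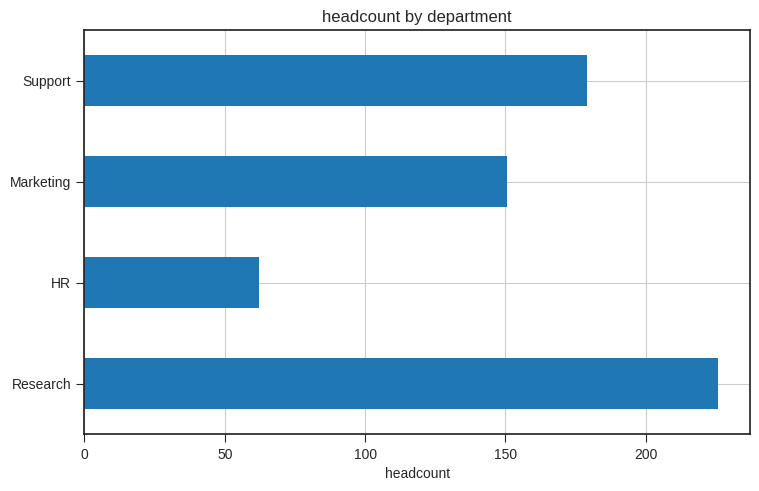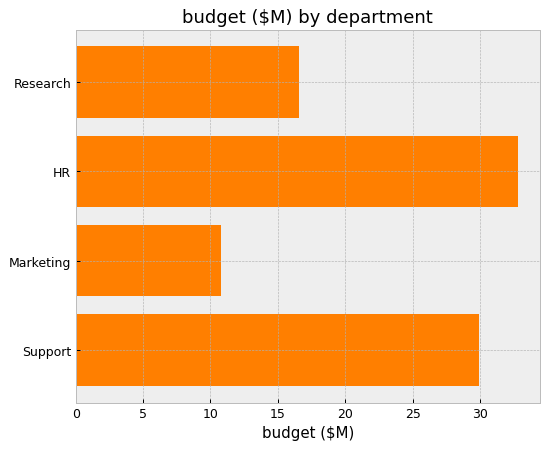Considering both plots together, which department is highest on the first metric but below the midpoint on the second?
Research

Chart 2 median budget ($M) ≈ 25; below-median departments: Research, Marketing. Among those, Research has the highest headcount (≈ 225).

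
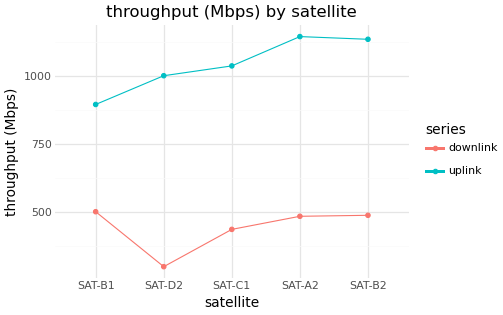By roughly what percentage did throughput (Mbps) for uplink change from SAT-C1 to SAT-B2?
SAT-C1 ≈ 1000, SAT-B2 ≈ 1100; (1100 − 1000) / 1000 ≈ +10%.

≈ +10%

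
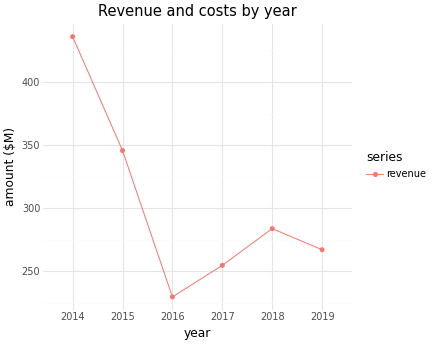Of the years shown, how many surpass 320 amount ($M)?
2

Above 320: 2014, 2015.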